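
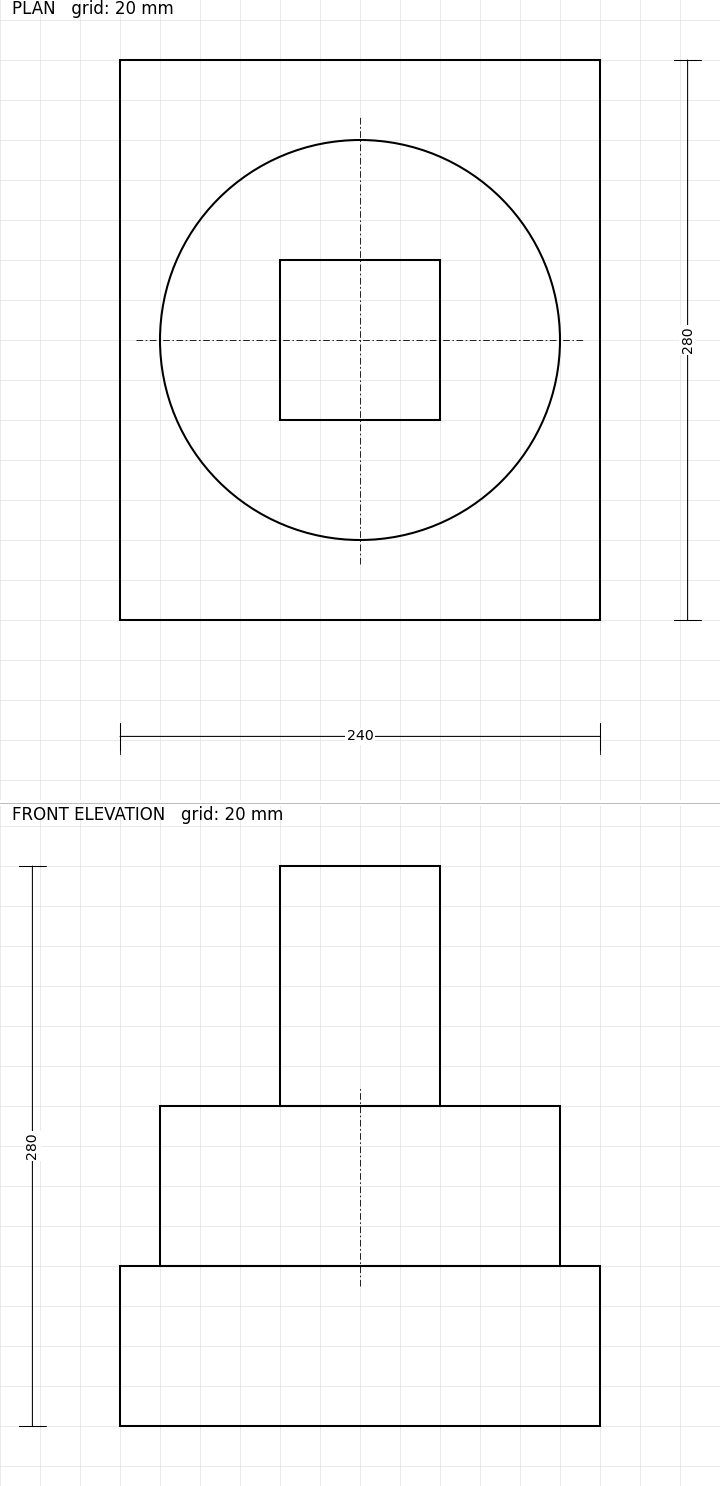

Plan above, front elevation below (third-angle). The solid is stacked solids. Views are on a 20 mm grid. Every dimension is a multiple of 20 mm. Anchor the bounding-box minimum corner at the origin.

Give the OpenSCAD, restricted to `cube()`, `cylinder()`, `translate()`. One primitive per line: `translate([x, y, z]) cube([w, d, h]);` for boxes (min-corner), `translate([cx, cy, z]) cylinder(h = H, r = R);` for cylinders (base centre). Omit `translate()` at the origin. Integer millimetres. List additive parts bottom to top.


cube([240, 280, 80]);
translate([120, 140, 80]) cylinder(h = 80, r = 100);
translate([80, 100, 160]) cube([80, 80, 120]);


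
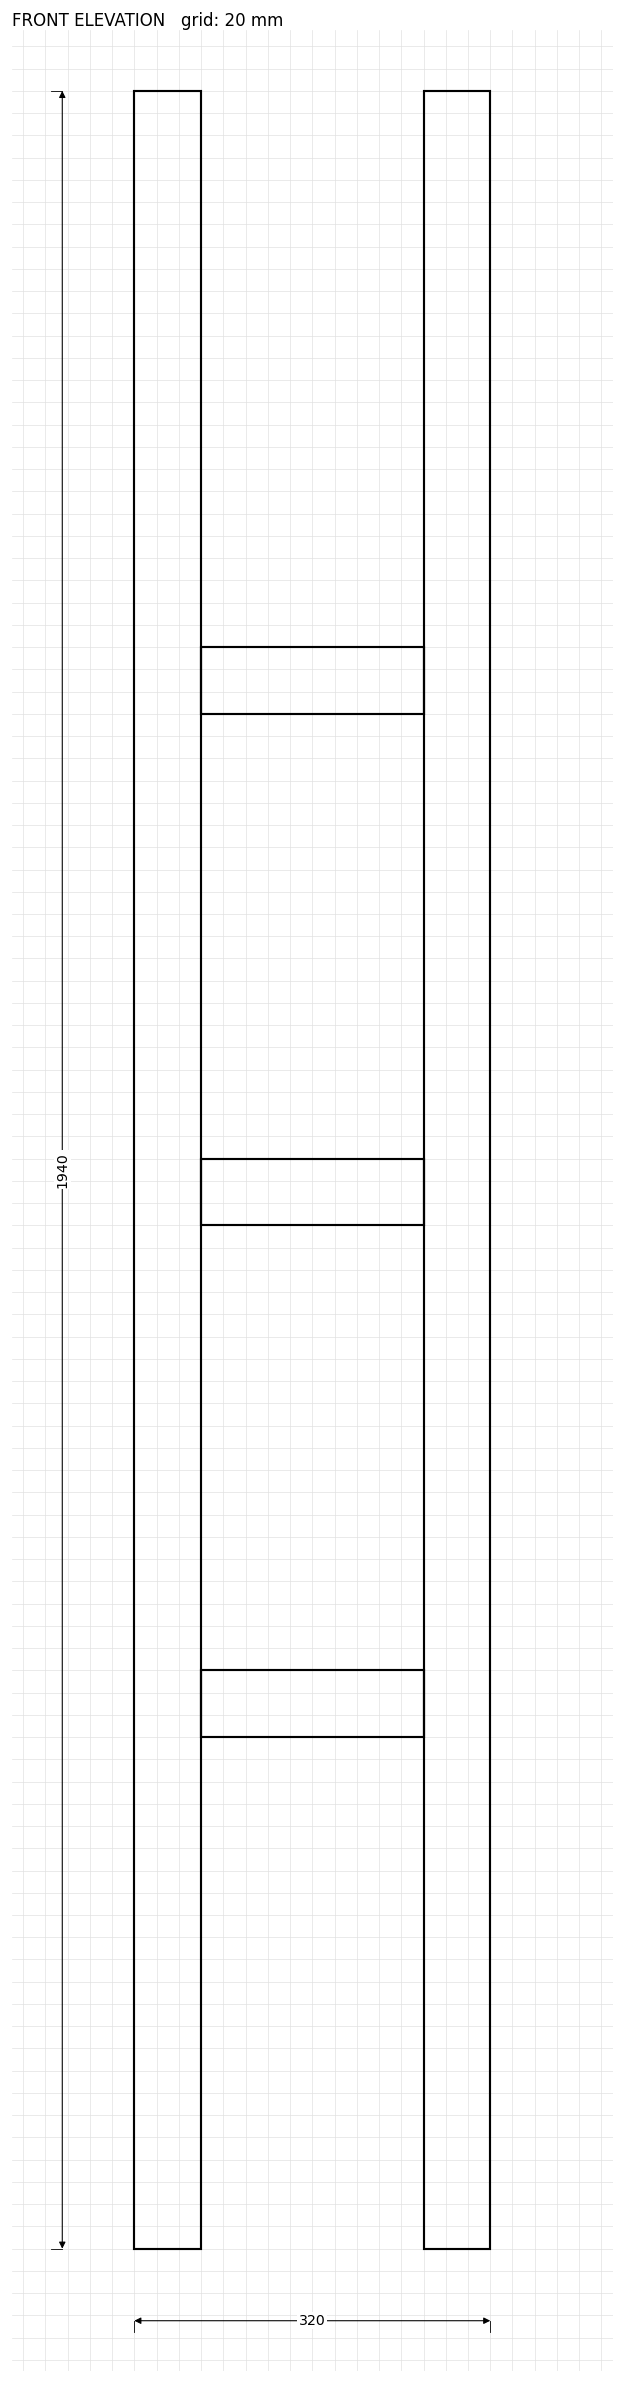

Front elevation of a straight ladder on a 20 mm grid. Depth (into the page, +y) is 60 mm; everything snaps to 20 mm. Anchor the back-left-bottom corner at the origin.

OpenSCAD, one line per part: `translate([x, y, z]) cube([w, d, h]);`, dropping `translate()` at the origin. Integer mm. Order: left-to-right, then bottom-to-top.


cube([60, 60, 1940]);
translate([60, 0, 460]) cube([200, 60, 60]);
translate([60, 0, 920]) cube([200, 60, 60]);
translate([60, 0, 1380]) cube([200, 60, 60]);
translate([260, 0, 0]) cube([60, 60, 1940]);


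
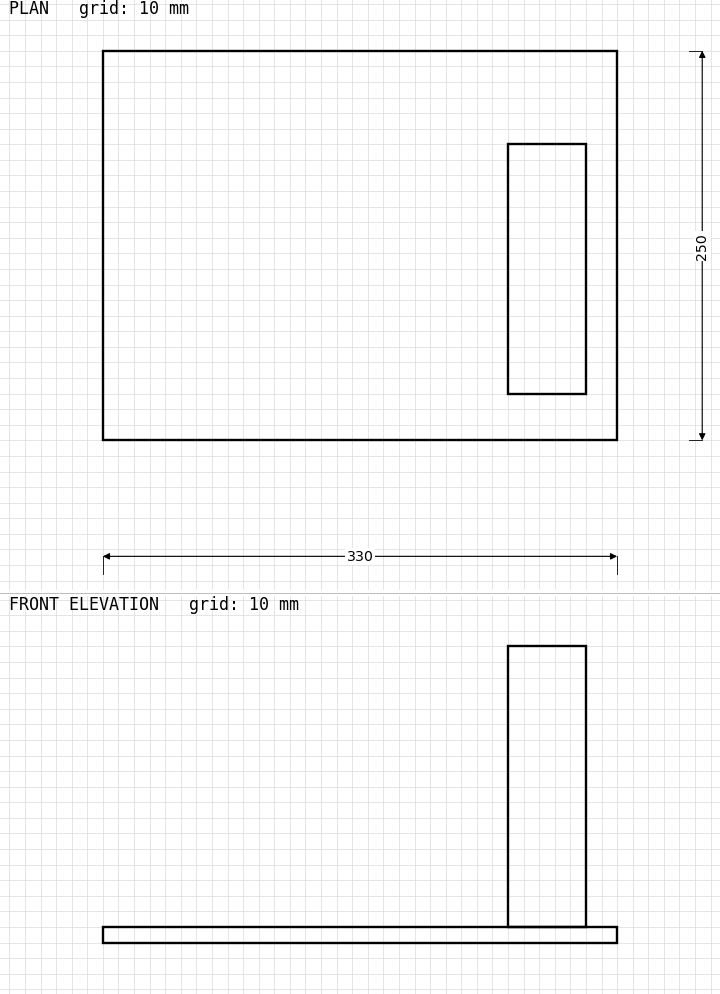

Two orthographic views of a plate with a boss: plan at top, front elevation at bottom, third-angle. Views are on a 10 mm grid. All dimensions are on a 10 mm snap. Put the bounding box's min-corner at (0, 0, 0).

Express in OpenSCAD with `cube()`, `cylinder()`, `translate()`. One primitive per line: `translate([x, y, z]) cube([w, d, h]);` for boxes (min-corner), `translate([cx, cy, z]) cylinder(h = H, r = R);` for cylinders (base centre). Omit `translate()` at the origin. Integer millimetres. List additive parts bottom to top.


cube([330, 250, 10]);
translate([260, 30, 10]) cube([50, 160, 180]);


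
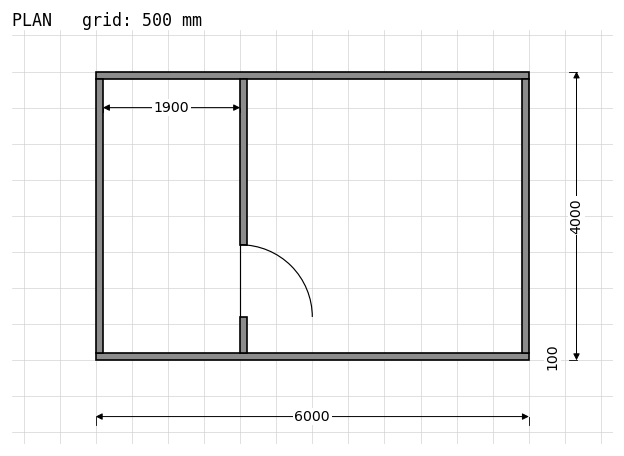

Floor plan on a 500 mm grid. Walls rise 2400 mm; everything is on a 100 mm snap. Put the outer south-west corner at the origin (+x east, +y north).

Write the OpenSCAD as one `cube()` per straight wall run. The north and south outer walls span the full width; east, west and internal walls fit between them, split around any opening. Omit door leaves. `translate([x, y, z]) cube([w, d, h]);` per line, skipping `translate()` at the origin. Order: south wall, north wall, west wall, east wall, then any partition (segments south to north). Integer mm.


cube([6000, 100, 2400]);
translate([0, 3900, 0]) cube([6000, 100, 2400]);
translate([0, 100, 0]) cube([100, 3800, 2400]);
translate([5900, 100, 0]) cube([100, 3800, 2400]);
translate([2000, 100, 0]) cube([100, 500, 2400]);
translate([2000, 1600, 0]) cube([100, 2300, 2400]);


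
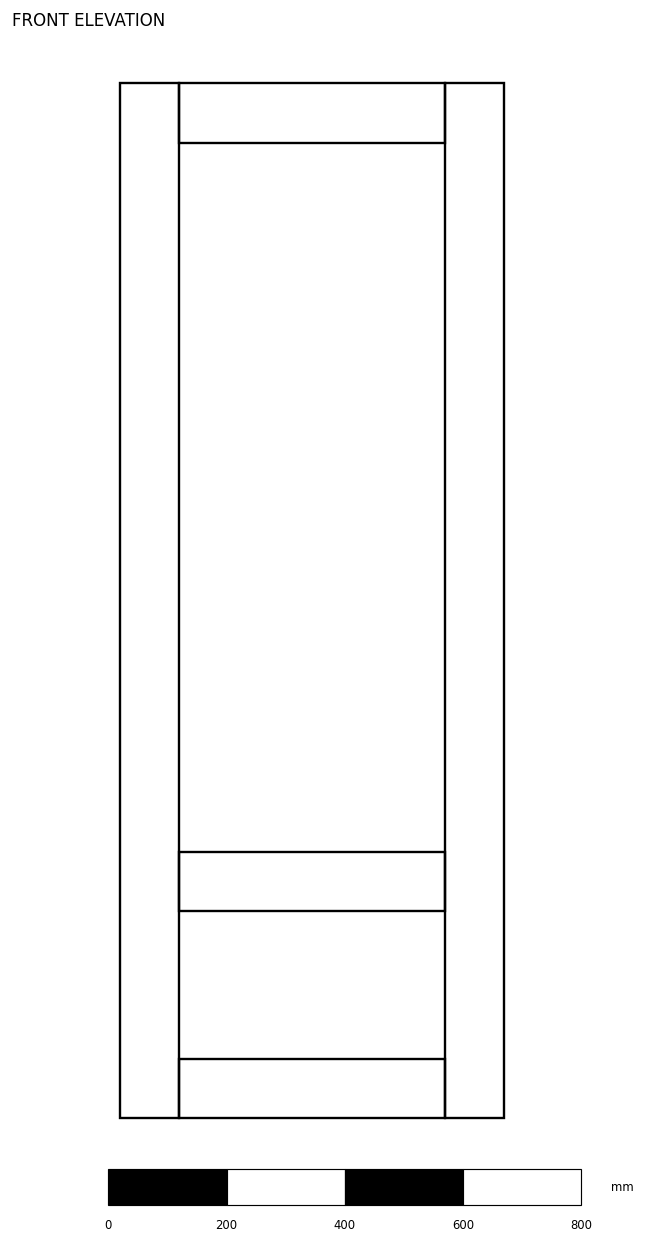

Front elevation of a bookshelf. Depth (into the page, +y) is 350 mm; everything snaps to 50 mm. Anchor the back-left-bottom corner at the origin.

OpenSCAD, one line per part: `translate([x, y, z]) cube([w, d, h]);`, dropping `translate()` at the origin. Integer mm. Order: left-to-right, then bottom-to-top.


cube([100, 350, 1750]);
translate([100, 0, 0]) cube([450, 350, 100]);
translate([100, 0, 350]) cube([450, 350, 100]);
translate([100, 0, 1650]) cube([450, 350, 100]);
translate([550, 0, 0]) cube([100, 350, 1750]);


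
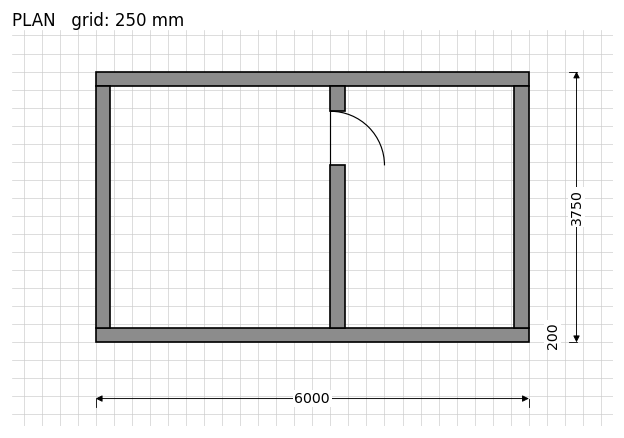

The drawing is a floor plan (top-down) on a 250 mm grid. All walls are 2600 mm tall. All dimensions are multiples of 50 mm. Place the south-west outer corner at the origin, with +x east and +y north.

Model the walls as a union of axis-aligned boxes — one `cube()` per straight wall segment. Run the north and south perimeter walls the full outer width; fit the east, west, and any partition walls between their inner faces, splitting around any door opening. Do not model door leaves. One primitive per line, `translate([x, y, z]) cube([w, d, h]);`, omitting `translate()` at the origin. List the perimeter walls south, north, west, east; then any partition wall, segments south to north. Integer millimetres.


cube([6000, 200, 2600]);
translate([0, 3550, 0]) cube([6000, 200, 2600]);
translate([0, 200, 0]) cube([200, 3350, 2600]);
translate([5800, 200, 0]) cube([200, 3350, 2600]);
translate([3250, 200, 0]) cube([200, 2250, 2600]);
translate([3250, 3200, 0]) cube([200, 350, 2600]);


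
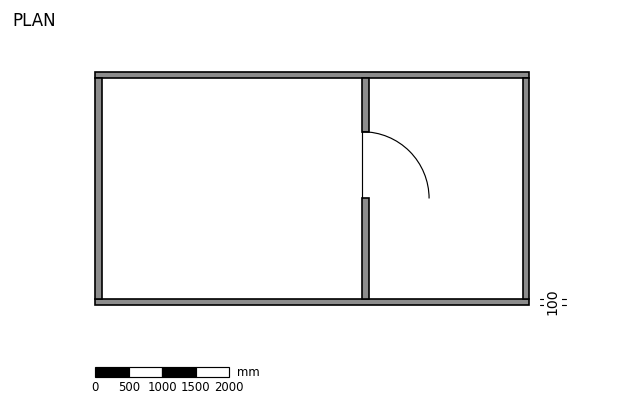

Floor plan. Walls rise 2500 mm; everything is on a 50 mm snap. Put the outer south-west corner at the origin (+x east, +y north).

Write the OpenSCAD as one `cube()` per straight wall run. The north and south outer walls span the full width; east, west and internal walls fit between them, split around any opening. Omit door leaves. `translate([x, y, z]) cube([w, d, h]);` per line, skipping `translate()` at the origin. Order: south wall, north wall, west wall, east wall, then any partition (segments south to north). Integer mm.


cube([6500, 100, 2500]);
translate([0, 3400, 0]) cube([6500, 100, 2500]);
translate([0, 100, 0]) cube([100, 3300, 2500]);
translate([6400, 100, 0]) cube([100, 3300, 2500]);
translate([4000, 100, 0]) cube([100, 1500, 2500]);
translate([4000, 2600, 0]) cube([100, 800, 2500]);


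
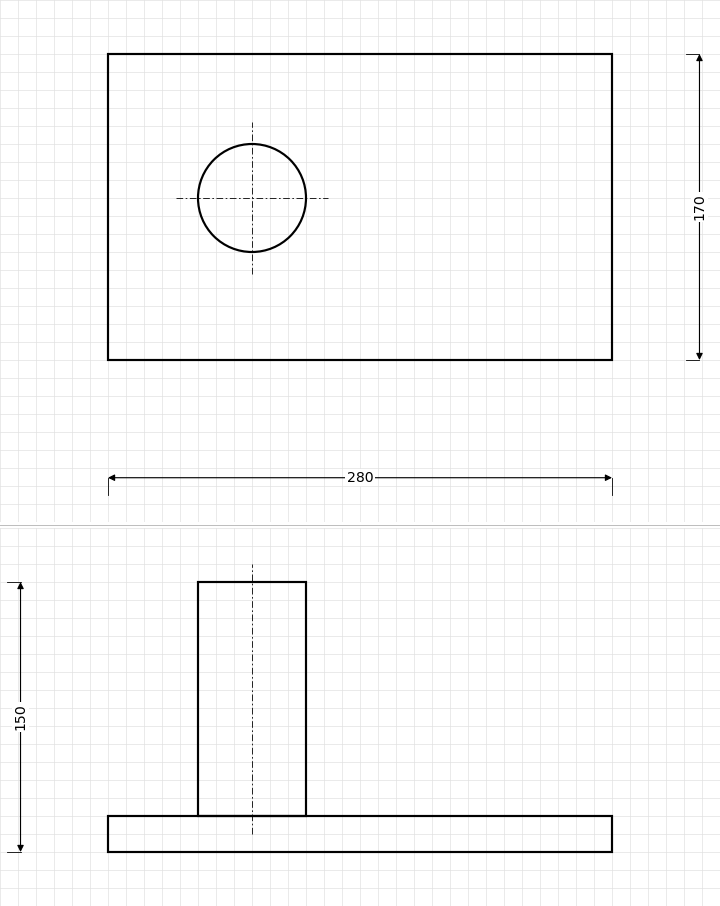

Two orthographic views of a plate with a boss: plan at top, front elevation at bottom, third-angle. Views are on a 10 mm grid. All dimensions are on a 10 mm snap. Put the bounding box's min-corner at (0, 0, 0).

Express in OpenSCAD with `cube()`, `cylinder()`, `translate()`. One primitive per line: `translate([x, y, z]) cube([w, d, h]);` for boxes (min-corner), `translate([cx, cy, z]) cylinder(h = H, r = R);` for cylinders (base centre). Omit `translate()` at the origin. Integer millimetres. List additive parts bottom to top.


cube([280, 170, 20]);
translate([80, 90, 20]) cylinder(h = 130, r = 30);


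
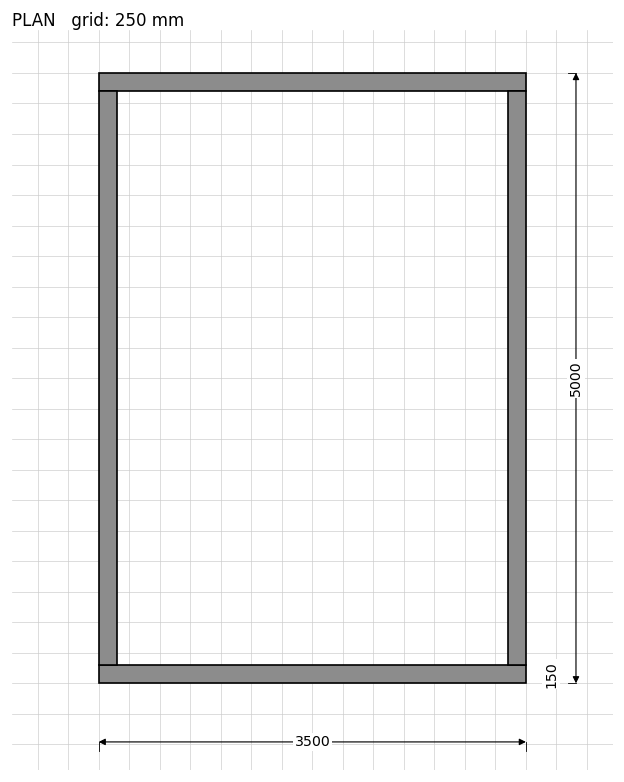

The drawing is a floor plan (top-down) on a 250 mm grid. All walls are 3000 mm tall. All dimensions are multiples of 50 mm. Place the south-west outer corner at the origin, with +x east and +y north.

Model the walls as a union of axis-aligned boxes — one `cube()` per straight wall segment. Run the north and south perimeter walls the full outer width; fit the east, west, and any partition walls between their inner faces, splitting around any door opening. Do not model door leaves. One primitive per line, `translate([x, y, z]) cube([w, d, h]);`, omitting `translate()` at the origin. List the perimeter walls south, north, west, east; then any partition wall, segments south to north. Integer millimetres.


cube([3500, 150, 3000]);
translate([0, 4850, 0]) cube([3500, 150, 3000]);
translate([0, 150, 0]) cube([150, 4700, 3000]);
translate([3350, 150, 0]) cube([150, 4700, 3000]);


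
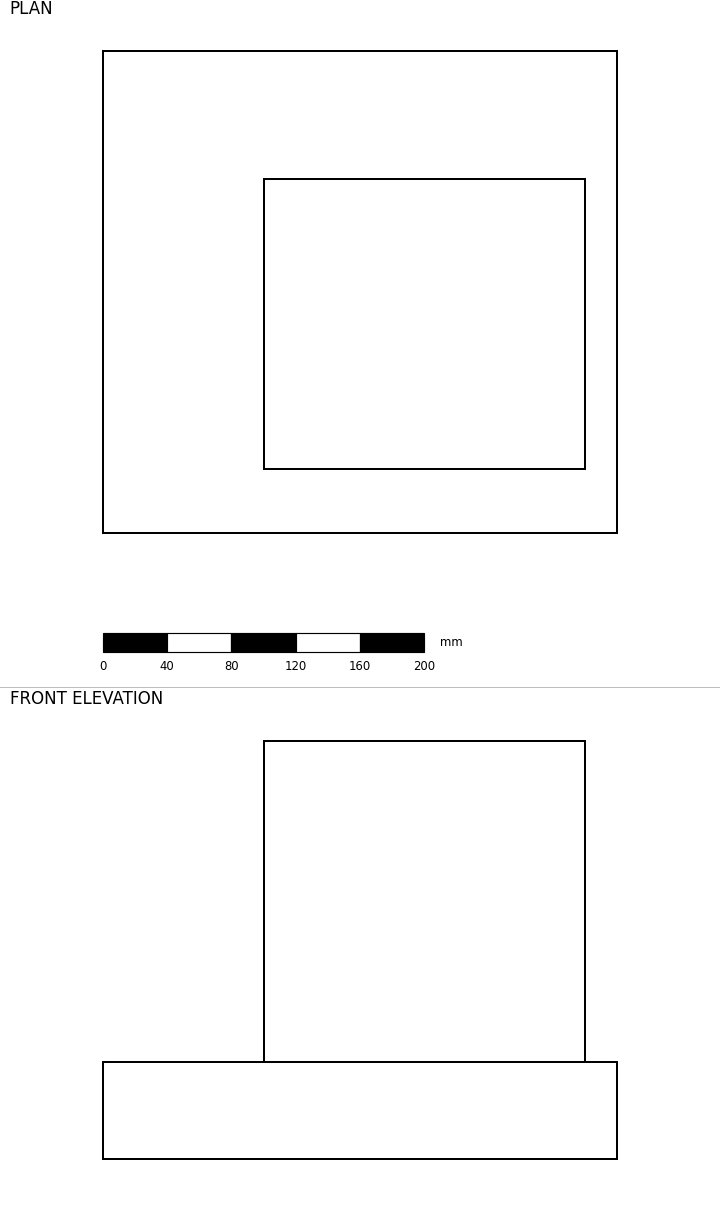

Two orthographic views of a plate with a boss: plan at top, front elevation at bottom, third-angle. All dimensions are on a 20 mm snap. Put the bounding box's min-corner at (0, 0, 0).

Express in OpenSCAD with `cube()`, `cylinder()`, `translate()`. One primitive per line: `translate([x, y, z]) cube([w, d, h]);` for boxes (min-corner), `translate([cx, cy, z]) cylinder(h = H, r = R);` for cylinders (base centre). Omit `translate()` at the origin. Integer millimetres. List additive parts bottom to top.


cube([320, 300, 60]);
translate([100, 40, 60]) cube([200, 180, 200]);


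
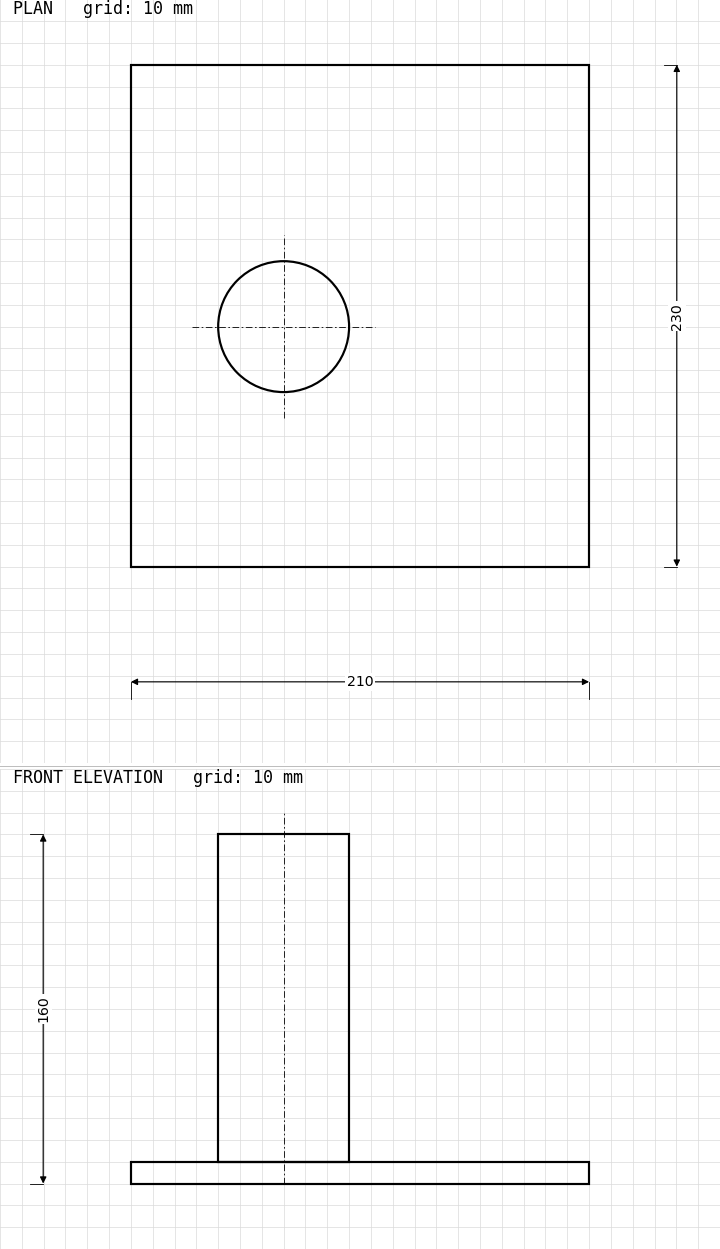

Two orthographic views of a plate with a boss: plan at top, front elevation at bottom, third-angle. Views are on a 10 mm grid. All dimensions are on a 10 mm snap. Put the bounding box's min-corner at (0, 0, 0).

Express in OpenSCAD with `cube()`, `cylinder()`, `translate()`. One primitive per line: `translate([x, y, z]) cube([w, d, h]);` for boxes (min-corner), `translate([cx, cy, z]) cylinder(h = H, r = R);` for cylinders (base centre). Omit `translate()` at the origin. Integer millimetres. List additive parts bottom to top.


cube([210, 230, 10]);
translate([70, 110, 10]) cylinder(h = 150, r = 30);


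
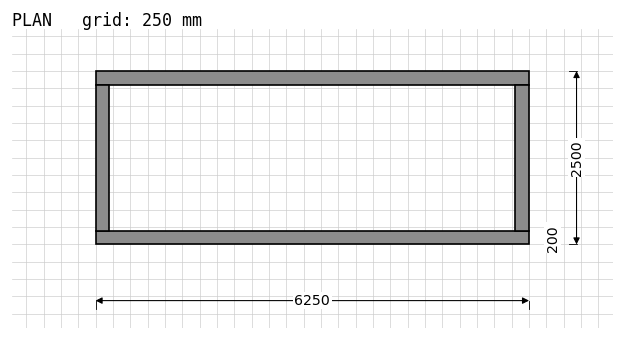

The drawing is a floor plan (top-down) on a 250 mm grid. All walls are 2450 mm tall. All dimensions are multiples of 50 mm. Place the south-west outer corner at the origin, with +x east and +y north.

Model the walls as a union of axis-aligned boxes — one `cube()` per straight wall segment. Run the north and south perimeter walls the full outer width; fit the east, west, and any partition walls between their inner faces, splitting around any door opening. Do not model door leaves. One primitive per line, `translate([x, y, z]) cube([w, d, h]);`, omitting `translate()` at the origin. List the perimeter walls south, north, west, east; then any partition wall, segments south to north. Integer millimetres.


cube([6250, 200, 2450]);
translate([0, 2300, 0]) cube([6250, 200, 2450]);
translate([0, 200, 0]) cube([200, 2100, 2450]);
translate([6050, 200, 0]) cube([200, 2100, 2450]);


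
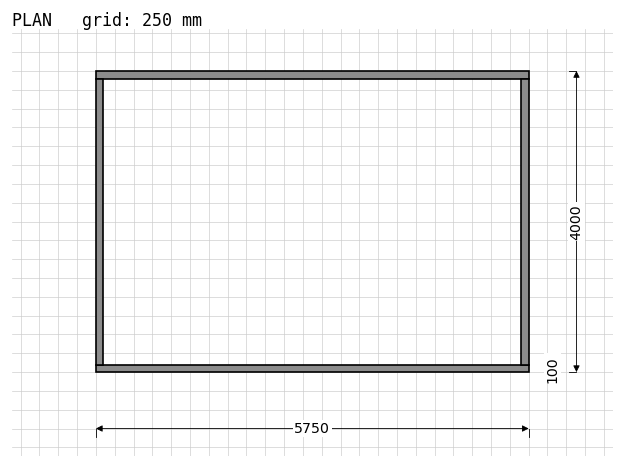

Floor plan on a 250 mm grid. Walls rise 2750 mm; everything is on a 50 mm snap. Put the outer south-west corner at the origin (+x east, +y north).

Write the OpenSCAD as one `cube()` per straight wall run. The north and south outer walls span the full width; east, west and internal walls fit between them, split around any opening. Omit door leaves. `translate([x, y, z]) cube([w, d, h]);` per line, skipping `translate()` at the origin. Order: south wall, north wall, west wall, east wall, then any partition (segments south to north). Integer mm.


cube([5750, 100, 2750]);
translate([0, 3900, 0]) cube([5750, 100, 2750]);
translate([0, 100, 0]) cube([100, 3800, 2750]);
translate([5650, 100, 0]) cube([100, 3800, 2750]);


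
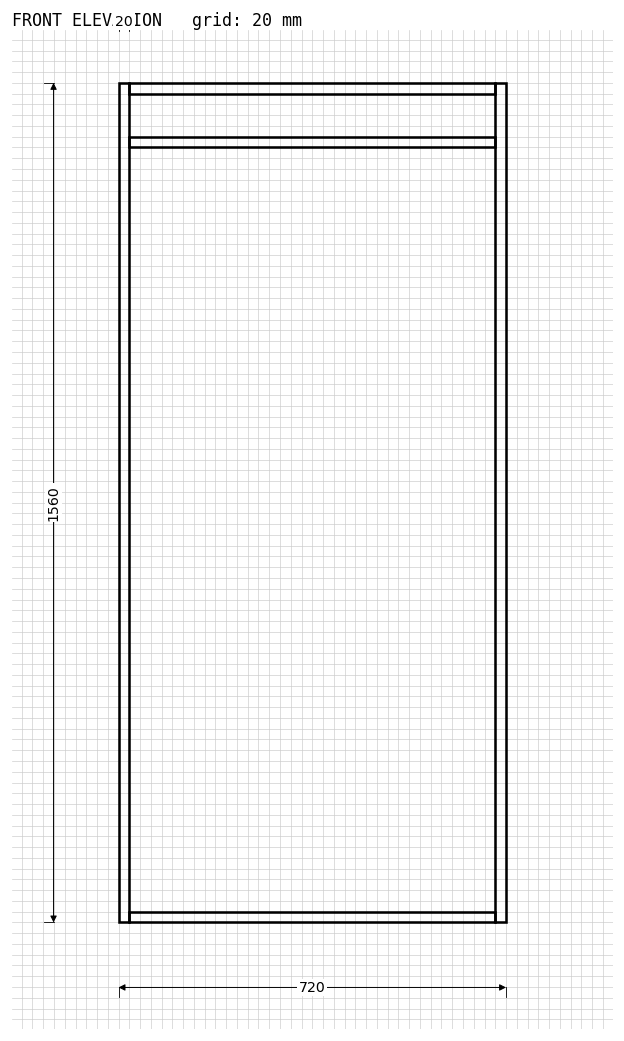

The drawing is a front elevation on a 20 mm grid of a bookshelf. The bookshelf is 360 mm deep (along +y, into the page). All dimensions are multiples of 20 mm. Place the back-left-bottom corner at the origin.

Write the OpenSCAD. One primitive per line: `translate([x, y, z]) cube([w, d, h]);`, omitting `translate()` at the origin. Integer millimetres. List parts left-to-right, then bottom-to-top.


cube([20, 360, 1560]);
translate([20, 0, 0]) cube([680, 360, 20]);
translate([20, 0, 1440]) cube([680, 360, 20]);
translate([20, 0, 1540]) cube([680, 360, 20]);
translate([700, 0, 0]) cube([20, 360, 1560]);


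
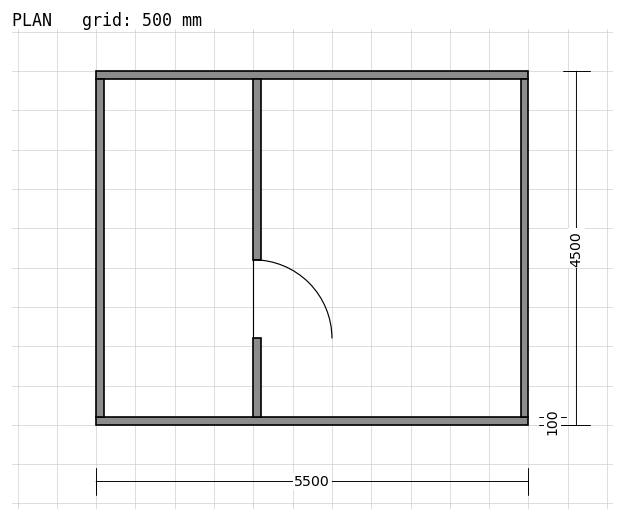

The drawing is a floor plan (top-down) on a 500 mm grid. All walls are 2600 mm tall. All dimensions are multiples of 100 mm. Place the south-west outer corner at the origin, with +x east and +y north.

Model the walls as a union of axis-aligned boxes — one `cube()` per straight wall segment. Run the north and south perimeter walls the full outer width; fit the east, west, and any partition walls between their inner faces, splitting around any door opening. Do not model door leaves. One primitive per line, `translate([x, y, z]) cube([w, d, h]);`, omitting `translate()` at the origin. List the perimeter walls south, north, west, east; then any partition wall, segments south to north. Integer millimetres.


cube([5500, 100, 2600]);
translate([0, 4400, 0]) cube([5500, 100, 2600]);
translate([0, 100, 0]) cube([100, 4300, 2600]);
translate([5400, 100, 0]) cube([100, 4300, 2600]);
translate([2000, 100, 0]) cube([100, 1000, 2600]);
translate([2000, 2100, 0]) cube([100, 2300, 2600]);


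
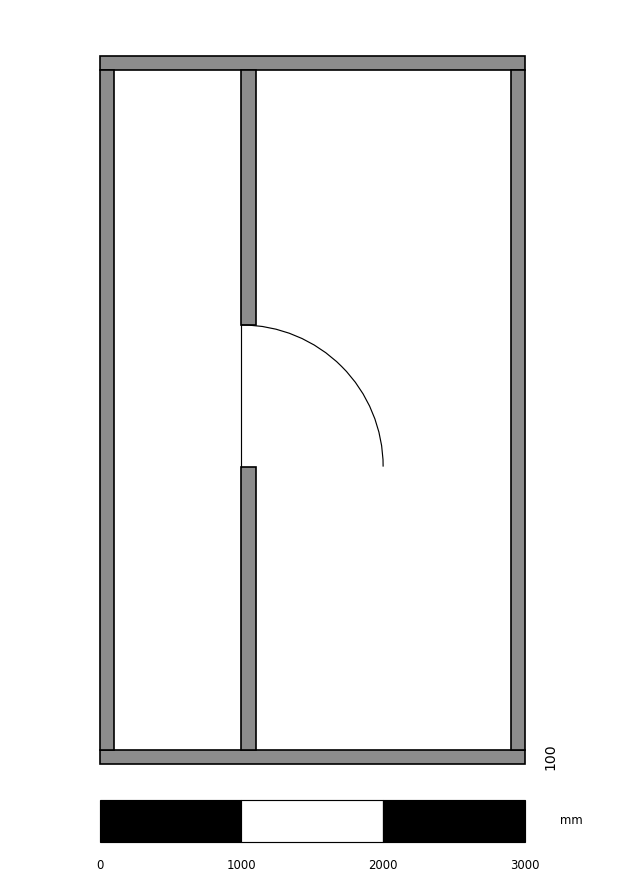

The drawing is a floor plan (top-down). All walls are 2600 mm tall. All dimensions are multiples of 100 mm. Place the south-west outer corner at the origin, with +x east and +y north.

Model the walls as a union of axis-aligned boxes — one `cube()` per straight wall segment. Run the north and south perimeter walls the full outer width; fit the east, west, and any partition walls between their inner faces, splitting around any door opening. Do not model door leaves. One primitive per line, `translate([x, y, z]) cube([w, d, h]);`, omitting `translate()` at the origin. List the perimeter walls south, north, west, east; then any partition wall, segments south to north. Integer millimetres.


cube([3000, 100, 2600]);
translate([0, 4900, 0]) cube([3000, 100, 2600]);
translate([0, 100, 0]) cube([100, 4800, 2600]);
translate([2900, 100, 0]) cube([100, 4800, 2600]);
translate([1000, 100, 0]) cube([100, 2000, 2600]);
translate([1000, 3100, 0]) cube([100, 1800, 2600]);


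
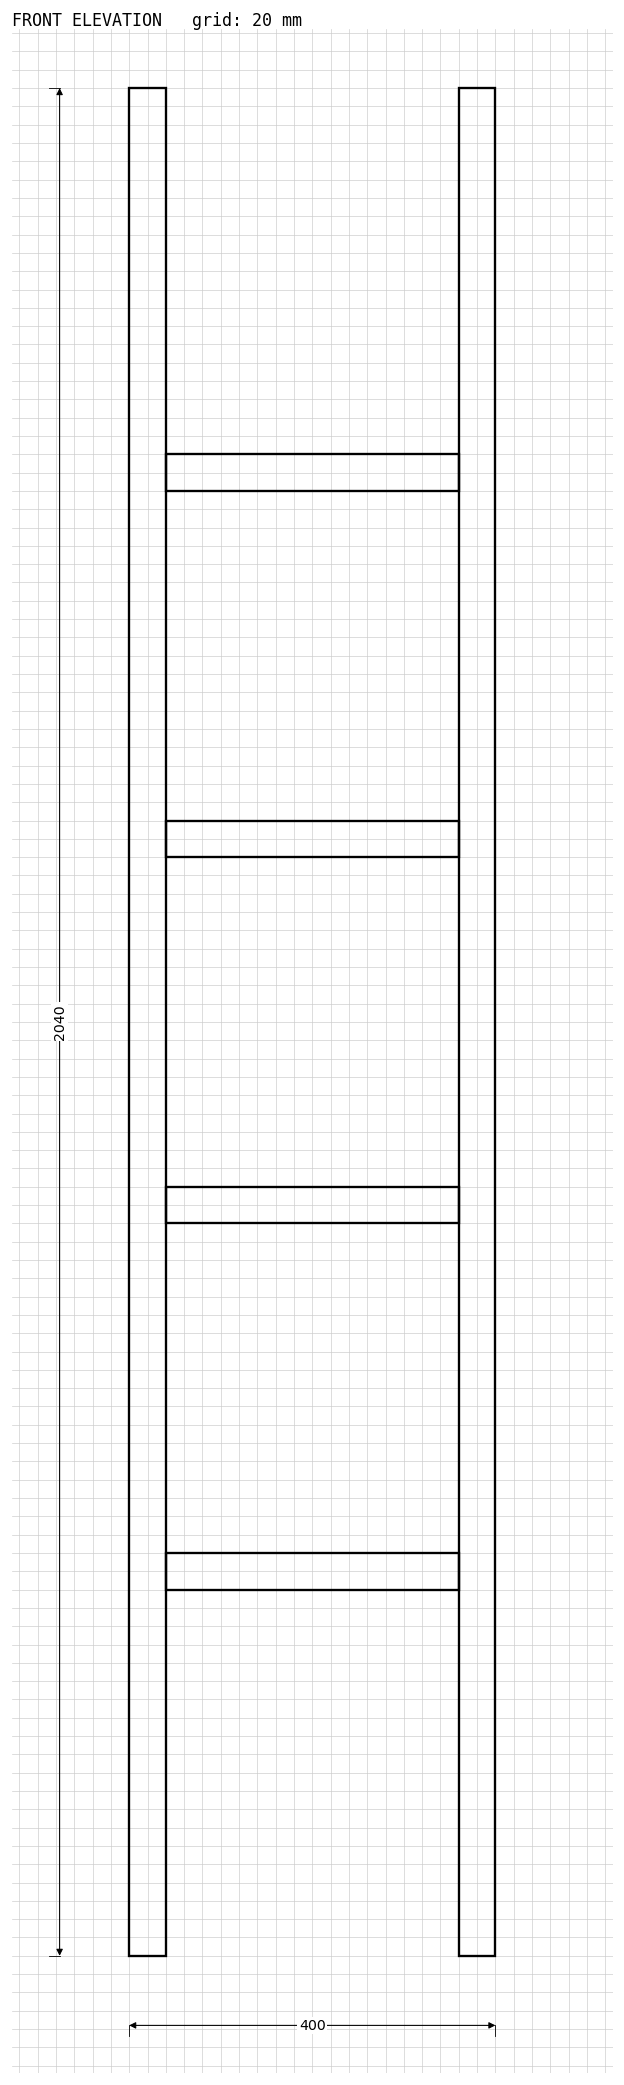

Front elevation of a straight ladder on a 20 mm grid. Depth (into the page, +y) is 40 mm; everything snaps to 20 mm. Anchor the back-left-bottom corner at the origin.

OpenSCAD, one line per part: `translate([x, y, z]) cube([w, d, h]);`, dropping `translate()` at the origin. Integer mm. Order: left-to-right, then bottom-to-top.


cube([40, 40, 2040]);
translate([40, 0, 400]) cube([320, 40, 40]);
translate([40, 0, 800]) cube([320, 40, 40]);
translate([40, 0, 1200]) cube([320, 40, 40]);
translate([40, 0, 1600]) cube([320, 40, 40]);
translate([360, 0, 0]) cube([40, 40, 2040]);


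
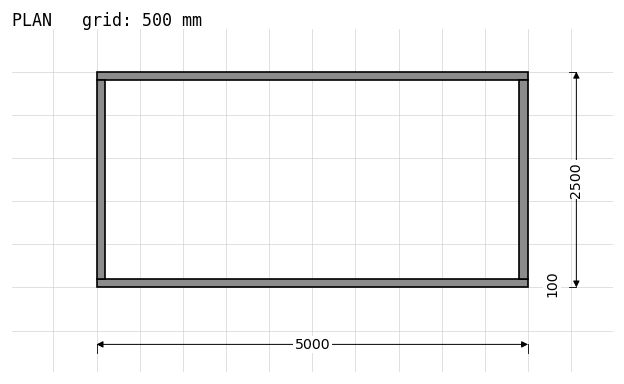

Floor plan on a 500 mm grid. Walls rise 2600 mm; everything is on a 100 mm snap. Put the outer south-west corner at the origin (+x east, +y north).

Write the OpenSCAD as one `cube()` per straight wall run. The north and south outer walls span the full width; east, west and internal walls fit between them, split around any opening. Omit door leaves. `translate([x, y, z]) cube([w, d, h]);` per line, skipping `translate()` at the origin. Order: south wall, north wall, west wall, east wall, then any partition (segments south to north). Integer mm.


cube([5000, 100, 2600]);
translate([0, 2400, 0]) cube([5000, 100, 2600]);
translate([0, 100, 0]) cube([100, 2300, 2600]);
translate([4900, 100, 0]) cube([100, 2300, 2600]);


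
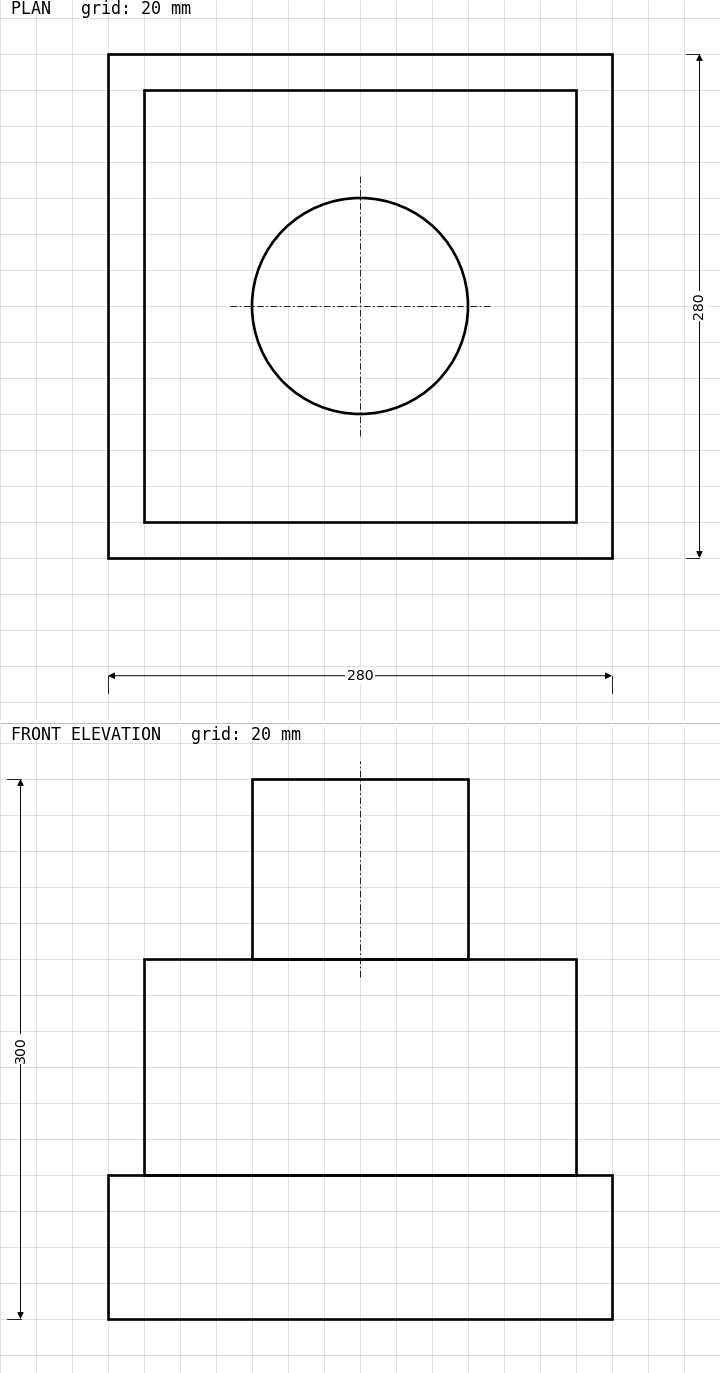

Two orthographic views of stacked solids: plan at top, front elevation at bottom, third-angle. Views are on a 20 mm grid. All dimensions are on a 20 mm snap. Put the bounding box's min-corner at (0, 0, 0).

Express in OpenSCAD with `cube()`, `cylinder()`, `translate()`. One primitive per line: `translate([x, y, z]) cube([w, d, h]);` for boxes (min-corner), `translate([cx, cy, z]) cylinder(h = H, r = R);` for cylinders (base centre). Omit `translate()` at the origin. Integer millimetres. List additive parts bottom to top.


cube([280, 280, 80]);
translate([20, 20, 80]) cube([240, 240, 120]);
translate([140, 140, 200]) cylinder(h = 100, r = 60);


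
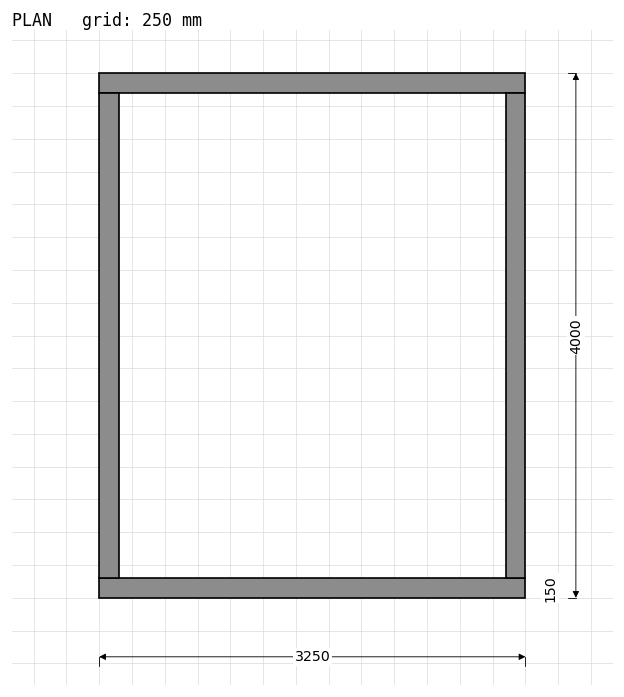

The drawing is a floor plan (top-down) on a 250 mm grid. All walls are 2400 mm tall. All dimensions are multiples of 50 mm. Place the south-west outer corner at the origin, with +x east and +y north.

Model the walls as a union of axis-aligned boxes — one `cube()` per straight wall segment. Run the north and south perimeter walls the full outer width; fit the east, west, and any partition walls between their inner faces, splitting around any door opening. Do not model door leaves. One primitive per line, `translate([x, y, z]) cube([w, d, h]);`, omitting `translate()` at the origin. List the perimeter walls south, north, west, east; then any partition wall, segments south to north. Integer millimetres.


cube([3250, 150, 2400]);
translate([0, 3850, 0]) cube([3250, 150, 2400]);
translate([0, 150, 0]) cube([150, 3700, 2400]);
translate([3100, 150, 0]) cube([150, 3700, 2400]);


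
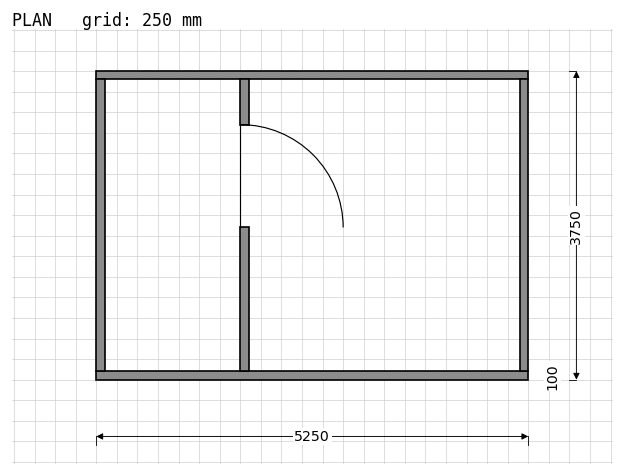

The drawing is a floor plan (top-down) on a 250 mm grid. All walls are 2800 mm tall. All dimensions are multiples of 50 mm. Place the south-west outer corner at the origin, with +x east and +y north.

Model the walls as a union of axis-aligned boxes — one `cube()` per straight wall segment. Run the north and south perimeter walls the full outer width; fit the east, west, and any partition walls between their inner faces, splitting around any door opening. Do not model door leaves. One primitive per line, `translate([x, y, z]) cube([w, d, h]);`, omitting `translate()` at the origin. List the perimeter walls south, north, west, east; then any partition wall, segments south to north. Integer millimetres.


cube([5250, 100, 2800]);
translate([0, 3650, 0]) cube([5250, 100, 2800]);
translate([0, 100, 0]) cube([100, 3550, 2800]);
translate([5150, 100, 0]) cube([100, 3550, 2800]);
translate([1750, 100, 0]) cube([100, 1750, 2800]);
translate([1750, 3100, 0]) cube([100, 550, 2800]);


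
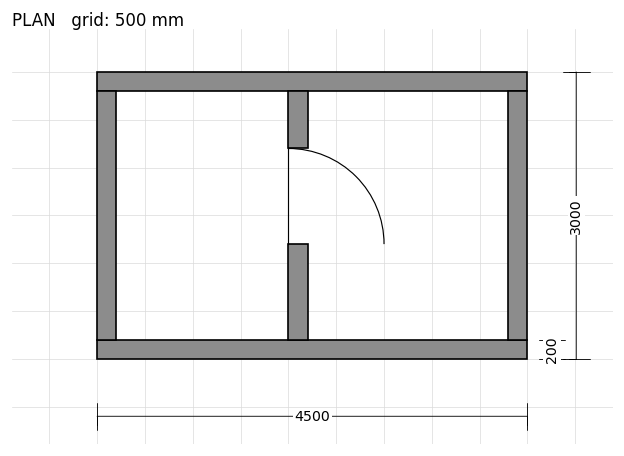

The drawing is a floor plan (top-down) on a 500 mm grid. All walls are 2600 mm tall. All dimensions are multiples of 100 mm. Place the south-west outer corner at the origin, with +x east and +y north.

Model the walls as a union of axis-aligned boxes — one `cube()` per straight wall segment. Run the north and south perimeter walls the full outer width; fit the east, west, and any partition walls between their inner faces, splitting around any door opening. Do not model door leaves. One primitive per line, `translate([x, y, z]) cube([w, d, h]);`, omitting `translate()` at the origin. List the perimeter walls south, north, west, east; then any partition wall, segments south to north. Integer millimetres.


cube([4500, 200, 2600]);
translate([0, 2800, 0]) cube([4500, 200, 2600]);
translate([0, 200, 0]) cube([200, 2600, 2600]);
translate([4300, 200, 0]) cube([200, 2600, 2600]);
translate([2000, 200, 0]) cube([200, 1000, 2600]);
translate([2000, 2200, 0]) cube([200, 600, 2600]);


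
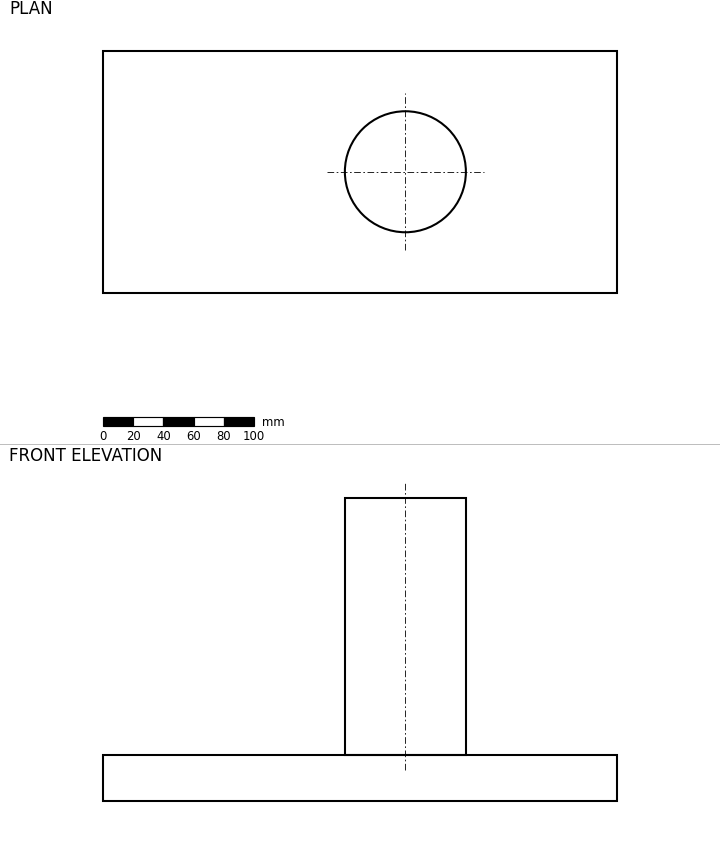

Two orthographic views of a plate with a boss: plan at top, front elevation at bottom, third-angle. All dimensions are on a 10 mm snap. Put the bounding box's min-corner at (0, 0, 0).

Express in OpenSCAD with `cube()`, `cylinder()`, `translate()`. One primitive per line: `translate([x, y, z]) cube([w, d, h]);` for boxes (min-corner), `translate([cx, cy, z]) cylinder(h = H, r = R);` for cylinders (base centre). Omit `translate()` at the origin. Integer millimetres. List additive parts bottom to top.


cube([340, 160, 30]);
translate([200, 80, 30]) cylinder(h = 170, r = 40);


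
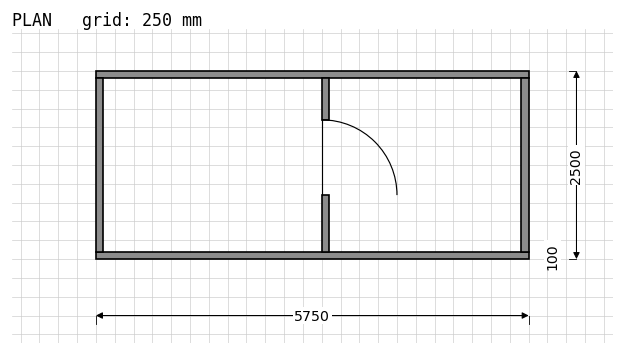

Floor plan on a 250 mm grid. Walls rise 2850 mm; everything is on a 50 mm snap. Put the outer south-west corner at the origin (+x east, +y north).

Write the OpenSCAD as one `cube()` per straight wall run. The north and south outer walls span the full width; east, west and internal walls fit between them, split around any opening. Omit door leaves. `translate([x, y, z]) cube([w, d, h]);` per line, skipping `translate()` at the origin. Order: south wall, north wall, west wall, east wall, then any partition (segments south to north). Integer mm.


cube([5750, 100, 2850]);
translate([0, 2400, 0]) cube([5750, 100, 2850]);
translate([0, 100, 0]) cube([100, 2300, 2850]);
translate([5650, 100, 0]) cube([100, 2300, 2850]);
translate([3000, 100, 0]) cube([100, 750, 2850]);
translate([3000, 1850, 0]) cube([100, 550, 2850]);


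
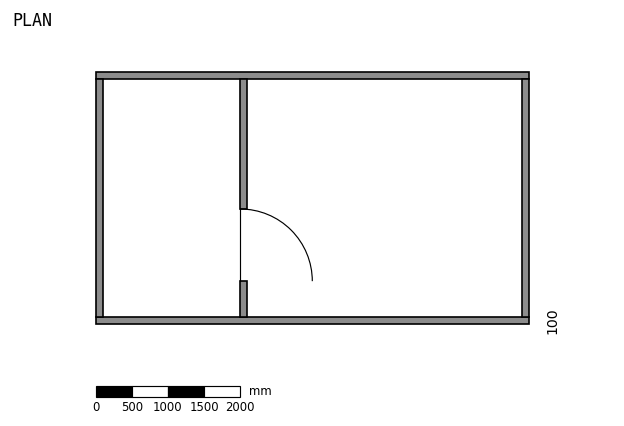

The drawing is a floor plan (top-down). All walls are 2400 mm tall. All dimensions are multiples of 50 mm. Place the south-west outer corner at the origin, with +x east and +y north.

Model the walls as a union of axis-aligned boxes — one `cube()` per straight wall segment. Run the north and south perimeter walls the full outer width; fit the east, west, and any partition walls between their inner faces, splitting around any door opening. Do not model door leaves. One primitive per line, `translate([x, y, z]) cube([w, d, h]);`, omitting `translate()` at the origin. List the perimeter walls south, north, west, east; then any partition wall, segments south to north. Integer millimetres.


cube([6000, 100, 2400]);
translate([0, 3400, 0]) cube([6000, 100, 2400]);
translate([0, 100, 0]) cube([100, 3300, 2400]);
translate([5900, 100, 0]) cube([100, 3300, 2400]);
translate([2000, 100, 0]) cube([100, 500, 2400]);
translate([2000, 1600, 0]) cube([100, 1800, 2400]);


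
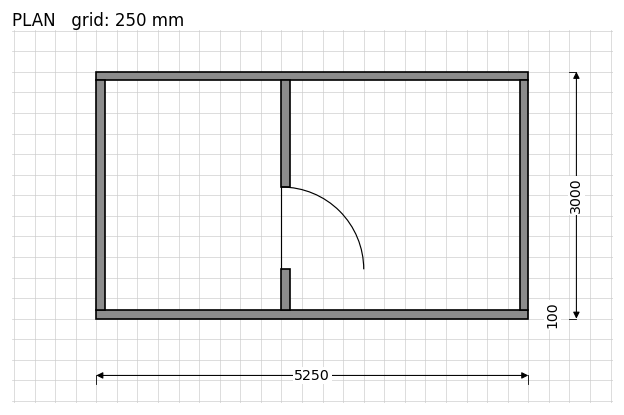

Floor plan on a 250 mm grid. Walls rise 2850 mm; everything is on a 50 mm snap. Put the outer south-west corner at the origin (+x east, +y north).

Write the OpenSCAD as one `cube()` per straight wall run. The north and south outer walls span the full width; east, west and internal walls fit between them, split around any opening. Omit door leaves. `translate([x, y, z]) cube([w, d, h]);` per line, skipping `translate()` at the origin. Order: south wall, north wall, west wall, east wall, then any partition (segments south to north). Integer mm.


cube([5250, 100, 2850]);
translate([0, 2900, 0]) cube([5250, 100, 2850]);
translate([0, 100, 0]) cube([100, 2800, 2850]);
translate([5150, 100, 0]) cube([100, 2800, 2850]);
translate([2250, 100, 0]) cube([100, 500, 2850]);
translate([2250, 1600, 0]) cube([100, 1300, 2850]);


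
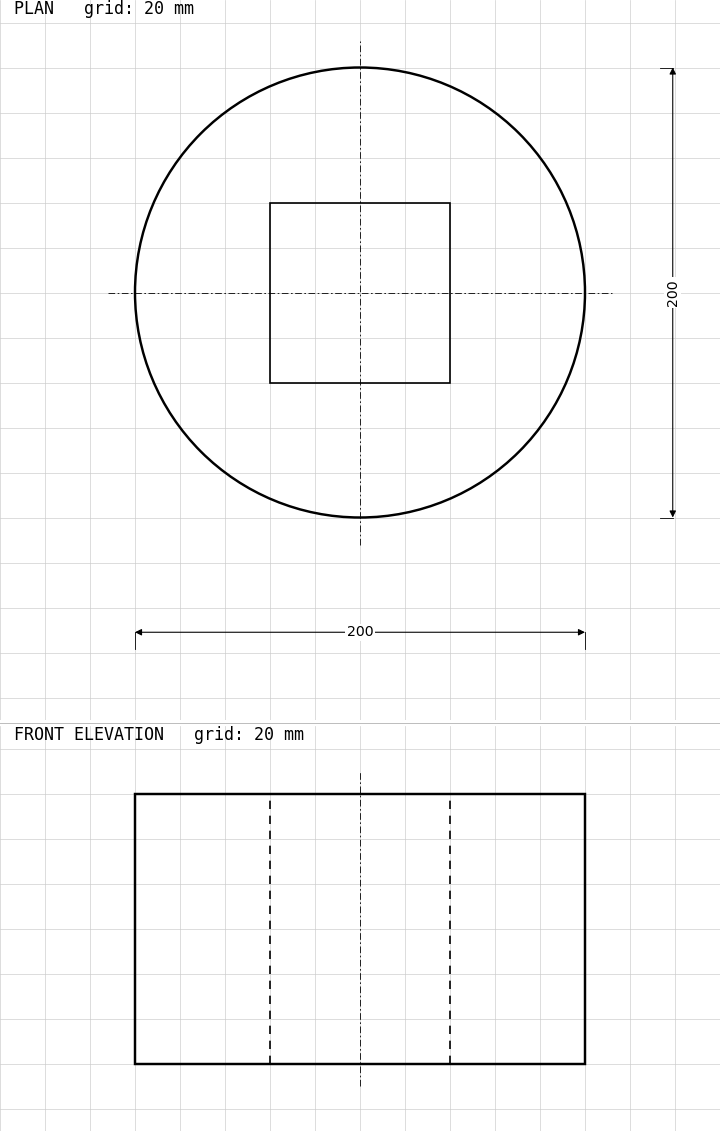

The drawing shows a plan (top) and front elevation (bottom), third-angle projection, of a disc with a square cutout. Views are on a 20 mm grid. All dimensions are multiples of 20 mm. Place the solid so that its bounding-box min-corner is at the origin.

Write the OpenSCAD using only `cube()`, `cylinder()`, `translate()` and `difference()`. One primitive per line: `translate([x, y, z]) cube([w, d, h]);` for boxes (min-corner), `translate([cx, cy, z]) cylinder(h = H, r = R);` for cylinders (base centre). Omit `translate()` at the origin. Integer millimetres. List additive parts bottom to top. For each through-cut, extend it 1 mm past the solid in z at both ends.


difference() {
  translate([100, 100, 0]) cylinder(h = 120, r = 100);
  translate([60, 60, -1]) cube([80, 80, 122]);
}


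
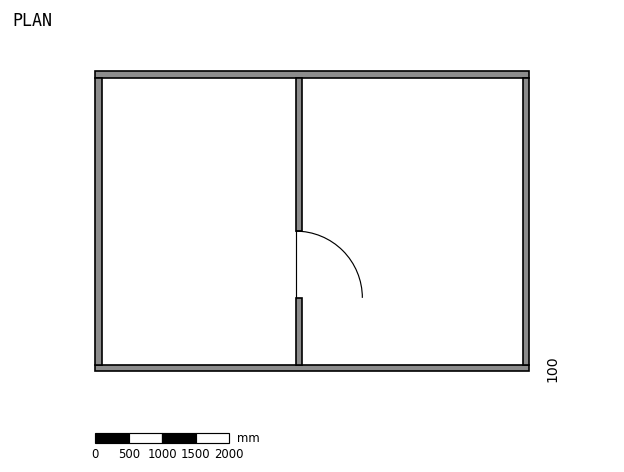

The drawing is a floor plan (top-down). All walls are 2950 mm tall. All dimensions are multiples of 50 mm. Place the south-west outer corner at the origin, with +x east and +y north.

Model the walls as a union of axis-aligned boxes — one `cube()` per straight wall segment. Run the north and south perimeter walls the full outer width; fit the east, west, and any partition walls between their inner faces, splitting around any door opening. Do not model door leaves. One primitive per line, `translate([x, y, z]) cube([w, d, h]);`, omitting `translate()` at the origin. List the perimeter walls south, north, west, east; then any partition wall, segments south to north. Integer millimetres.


cube([6500, 100, 2950]);
translate([0, 4400, 0]) cube([6500, 100, 2950]);
translate([0, 100, 0]) cube([100, 4300, 2950]);
translate([6400, 100, 0]) cube([100, 4300, 2950]);
translate([3000, 100, 0]) cube([100, 1000, 2950]);
translate([3000, 2100, 0]) cube([100, 2300, 2950]);


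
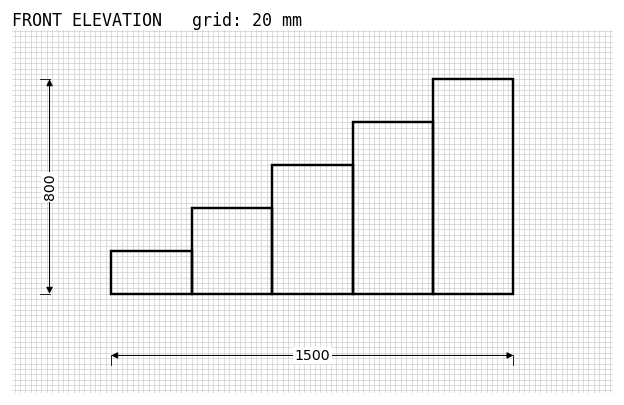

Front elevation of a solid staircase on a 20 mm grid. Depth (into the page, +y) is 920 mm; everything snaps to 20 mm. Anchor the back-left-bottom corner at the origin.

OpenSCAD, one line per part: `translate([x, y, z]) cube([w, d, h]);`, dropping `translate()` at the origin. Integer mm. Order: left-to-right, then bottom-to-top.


cube([300, 920, 160]);
translate([300, 0, 0]) cube([300, 920, 320]);
translate([600, 0, 0]) cube([300, 920, 480]);
translate([900, 0, 0]) cube([300, 920, 640]);
translate([1200, 0, 0]) cube([300, 920, 800]);


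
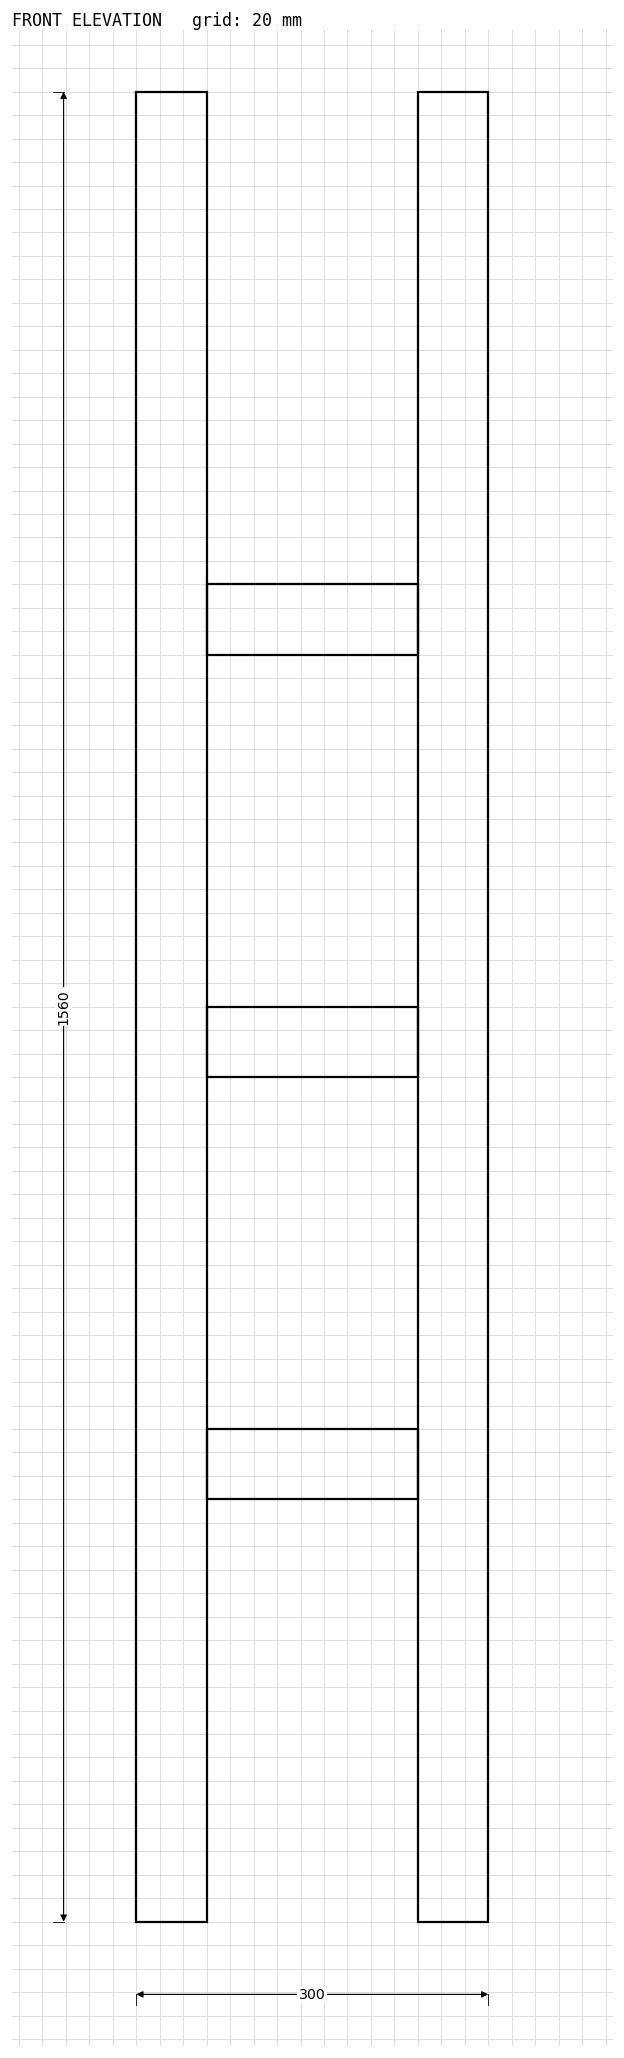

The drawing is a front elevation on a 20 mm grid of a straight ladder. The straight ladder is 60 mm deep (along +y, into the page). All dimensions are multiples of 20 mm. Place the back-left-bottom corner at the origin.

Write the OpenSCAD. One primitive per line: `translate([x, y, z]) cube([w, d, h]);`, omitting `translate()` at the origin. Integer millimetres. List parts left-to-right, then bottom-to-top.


cube([60, 60, 1560]);
translate([60, 0, 360]) cube([180, 60, 60]);
translate([60, 0, 720]) cube([180, 60, 60]);
translate([60, 0, 1080]) cube([180, 60, 60]);
translate([240, 0, 0]) cube([60, 60, 1560]);


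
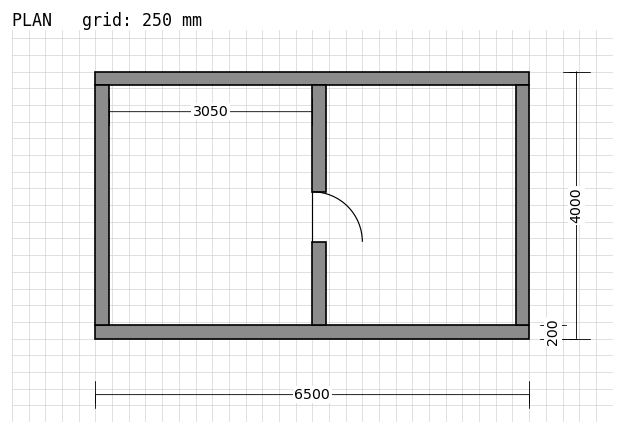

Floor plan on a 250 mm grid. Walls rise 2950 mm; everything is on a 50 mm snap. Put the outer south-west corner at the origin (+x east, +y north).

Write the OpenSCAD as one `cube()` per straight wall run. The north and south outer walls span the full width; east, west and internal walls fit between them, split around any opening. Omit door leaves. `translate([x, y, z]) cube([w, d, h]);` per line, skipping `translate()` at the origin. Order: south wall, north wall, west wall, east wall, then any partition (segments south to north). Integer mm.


cube([6500, 200, 2950]);
translate([0, 3800, 0]) cube([6500, 200, 2950]);
translate([0, 200, 0]) cube([200, 3600, 2950]);
translate([6300, 200, 0]) cube([200, 3600, 2950]);
translate([3250, 200, 0]) cube([200, 1250, 2950]);
translate([3250, 2200, 0]) cube([200, 1600, 2950]);


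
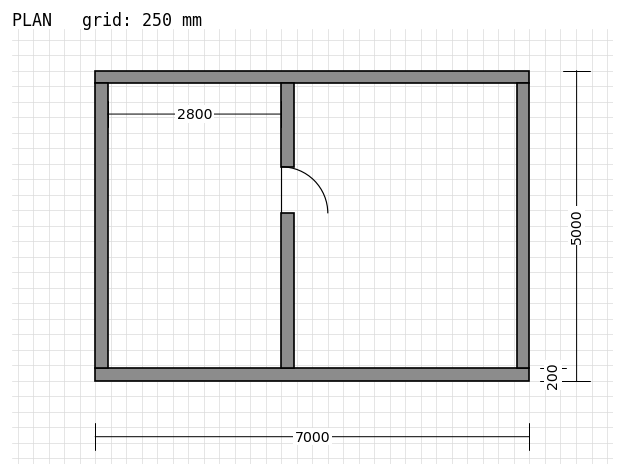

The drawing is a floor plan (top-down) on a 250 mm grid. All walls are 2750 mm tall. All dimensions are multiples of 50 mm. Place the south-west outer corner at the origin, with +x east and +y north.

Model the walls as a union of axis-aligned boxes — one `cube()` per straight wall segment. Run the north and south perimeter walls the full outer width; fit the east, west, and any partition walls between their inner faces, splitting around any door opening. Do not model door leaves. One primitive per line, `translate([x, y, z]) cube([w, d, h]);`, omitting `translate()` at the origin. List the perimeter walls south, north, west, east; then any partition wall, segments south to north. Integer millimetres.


cube([7000, 200, 2750]);
translate([0, 4800, 0]) cube([7000, 200, 2750]);
translate([0, 200, 0]) cube([200, 4600, 2750]);
translate([6800, 200, 0]) cube([200, 4600, 2750]);
translate([3000, 200, 0]) cube([200, 2500, 2750]);
translate([3000, 3450, 0]) cube([200, 1350, 2750]);


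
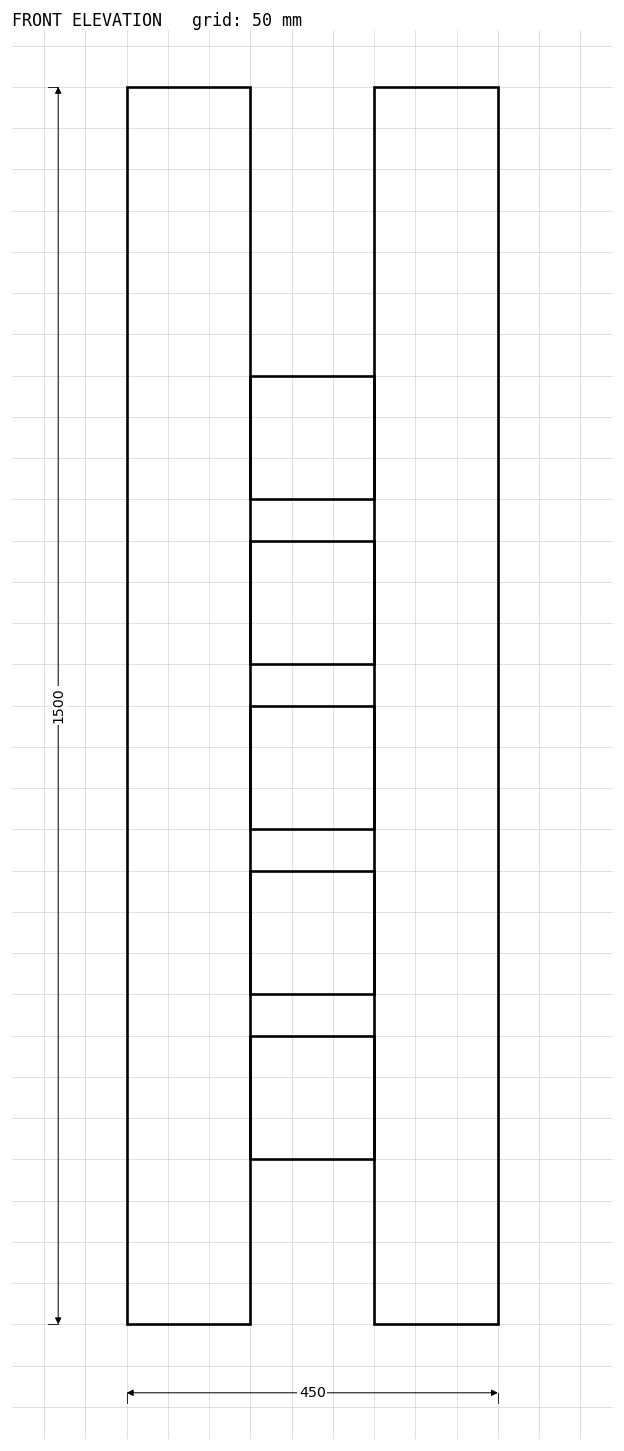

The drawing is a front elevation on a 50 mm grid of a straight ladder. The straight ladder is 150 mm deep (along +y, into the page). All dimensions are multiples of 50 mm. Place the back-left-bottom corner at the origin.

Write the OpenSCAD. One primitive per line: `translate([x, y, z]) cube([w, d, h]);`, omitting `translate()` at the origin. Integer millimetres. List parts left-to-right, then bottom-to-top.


cube([150, 150, 1500]);
translate([150, 0, 200]) cube([150, 150, 150]);
translate([150, 0, 400]) cube([150, 150, 150]);
translate([150, 0, 600]) cube([150, 150, 150]);
translate([150, 0, 800]) cube([150, 150, 150]);
translate([150, 0, 1000]) cube([150, 150, 150]);
translate([300, 0, 0]) cube([150, 150, 1500]);


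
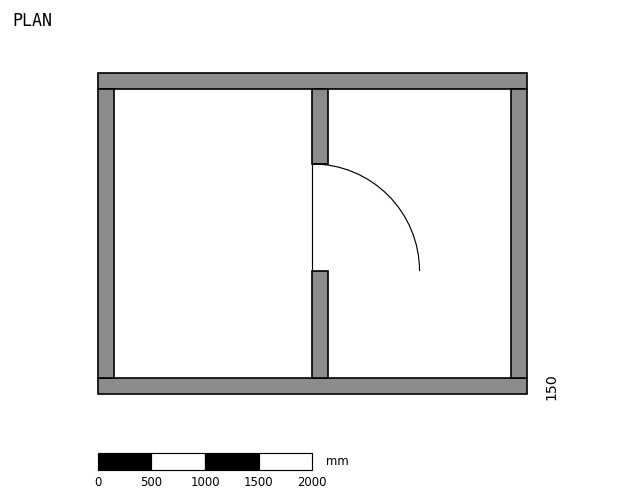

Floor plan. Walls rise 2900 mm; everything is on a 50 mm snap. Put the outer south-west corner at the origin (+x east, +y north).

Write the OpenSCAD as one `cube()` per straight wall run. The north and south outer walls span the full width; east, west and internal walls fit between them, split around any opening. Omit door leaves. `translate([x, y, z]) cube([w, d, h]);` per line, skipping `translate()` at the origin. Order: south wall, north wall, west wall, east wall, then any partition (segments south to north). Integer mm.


cube([4000, 150, 2900]);
translate([0, 2850, 0]) cube([4000, 150, 2900]);
translate([0, 150, 0]) cube([150, 2700, 2900]);
translate([3850, 150, 0]) cube([150, 2700, 2900]);
translate([2000, 150, 0]) cube([150, 1000, 2900]);
translate([2000, 2150, 0]) cube([150, 700, 2900]);


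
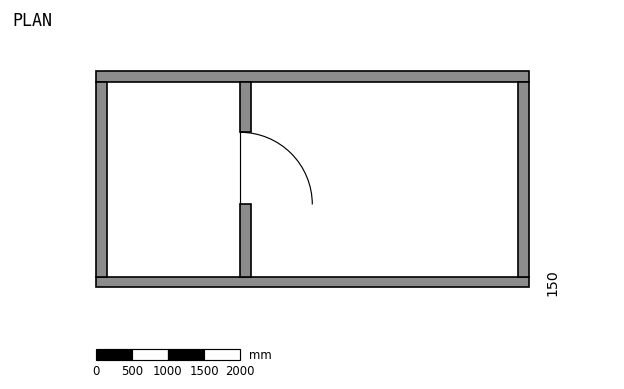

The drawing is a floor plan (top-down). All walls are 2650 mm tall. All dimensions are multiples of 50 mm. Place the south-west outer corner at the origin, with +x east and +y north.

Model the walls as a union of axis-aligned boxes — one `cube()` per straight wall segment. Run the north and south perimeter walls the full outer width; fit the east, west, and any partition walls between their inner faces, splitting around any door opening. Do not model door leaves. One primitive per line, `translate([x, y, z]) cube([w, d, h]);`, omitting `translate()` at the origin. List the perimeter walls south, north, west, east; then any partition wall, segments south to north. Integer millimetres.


cube([6000, 150, 2650]);
translate([0, 2850, 0]) cube([6000, 150, 2650]);
translate([0, 150, 0]) cube([150, 2700, 2650]);
translate([5850, 150, 0]) cube([150, 2700, 2650]);
translate([2000, 150, 0]) cube([150, 1000, 2650]);
translate([2000, 2150, 0]) cube([150, 700, 2650]);


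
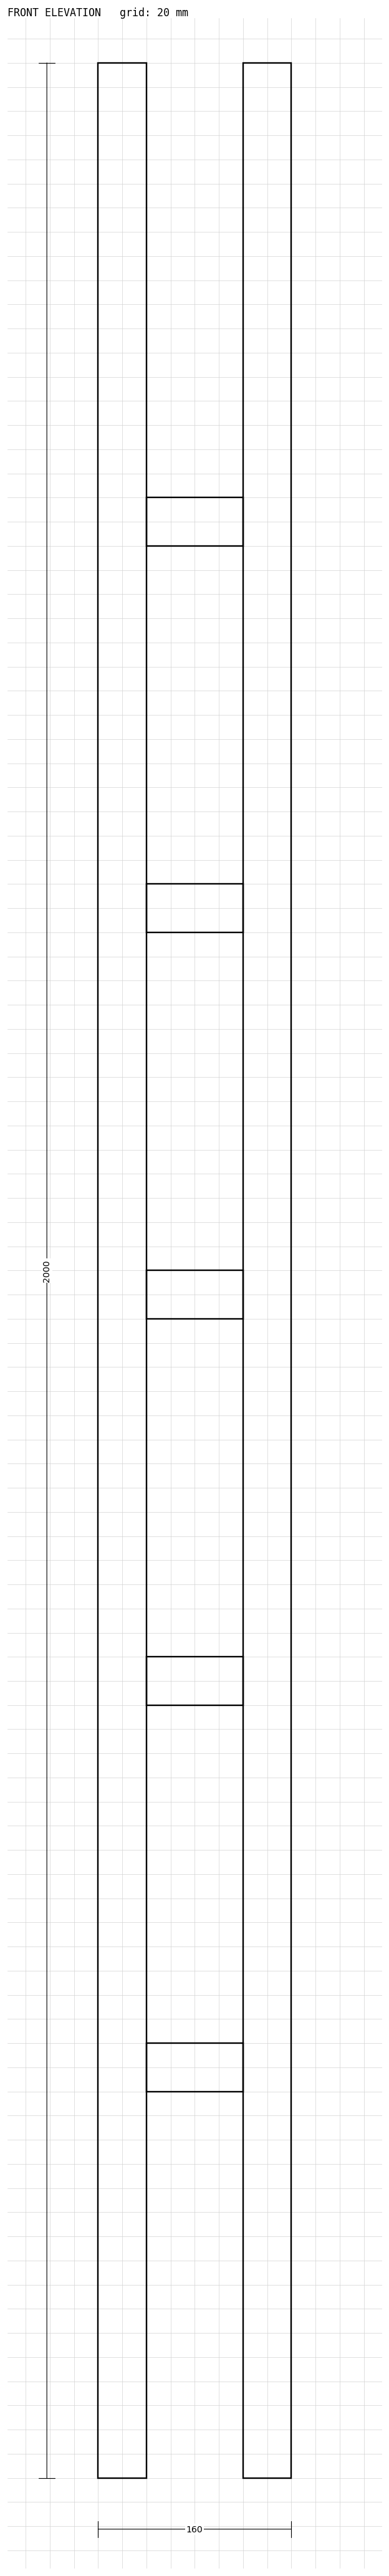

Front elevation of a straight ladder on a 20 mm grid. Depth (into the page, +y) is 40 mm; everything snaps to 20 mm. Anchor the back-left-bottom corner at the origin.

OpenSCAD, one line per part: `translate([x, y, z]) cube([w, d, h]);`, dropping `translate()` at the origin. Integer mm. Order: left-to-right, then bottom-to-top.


cube([40, 40, 2000]);
translate([40, 0, 320]) cube([80, 40, 40]);
translate([40, 0, 640]) cube([80, 40, 40]);
translate([40, 0, 960]) cube([80, 40, 40]);
translate([40, 0, 1280]) cube([80, 40, 40]);
translate([40, 0, 1600]) cube([80, 40, 40]);
translate([120, 0, 0]) cube([40, 40, 2000]);


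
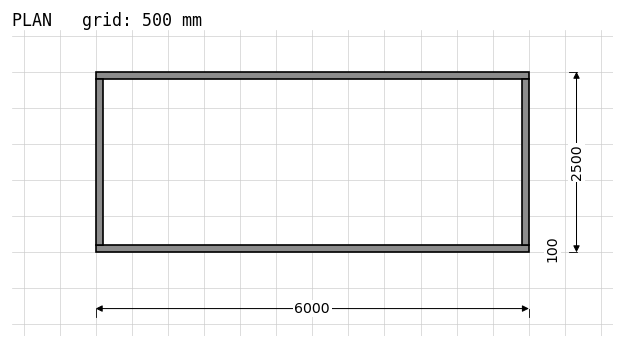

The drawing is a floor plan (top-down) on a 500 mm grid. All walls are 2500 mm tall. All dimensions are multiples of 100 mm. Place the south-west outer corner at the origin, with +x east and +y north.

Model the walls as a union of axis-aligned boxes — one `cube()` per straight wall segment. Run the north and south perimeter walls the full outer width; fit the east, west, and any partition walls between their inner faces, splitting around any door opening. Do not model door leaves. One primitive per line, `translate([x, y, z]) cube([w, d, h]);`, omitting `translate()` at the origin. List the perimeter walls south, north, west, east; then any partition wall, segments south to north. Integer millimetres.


cube([6000, 100, 2500]);
translate([0, 2400, 0]) cube([6000, 100, 2500]);
translate([0, 100, 0]) cube([100, 2300, 2500]);
translate([5900, 100, 0]) cube([100, 2300, 2500]);
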